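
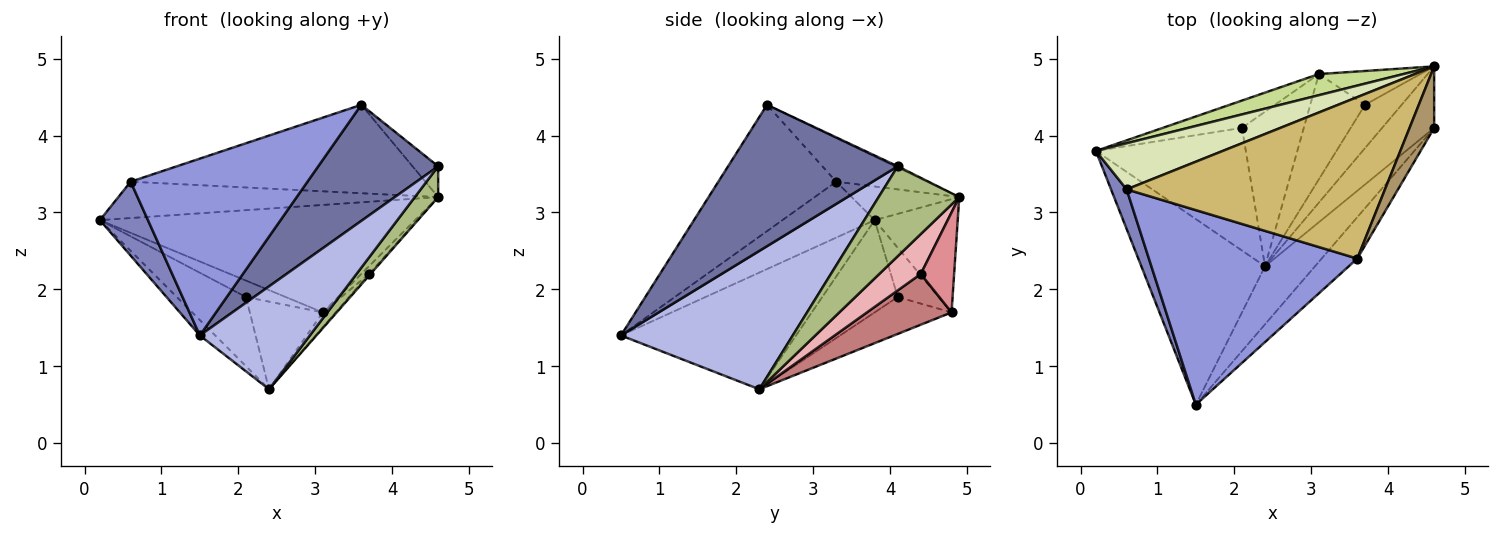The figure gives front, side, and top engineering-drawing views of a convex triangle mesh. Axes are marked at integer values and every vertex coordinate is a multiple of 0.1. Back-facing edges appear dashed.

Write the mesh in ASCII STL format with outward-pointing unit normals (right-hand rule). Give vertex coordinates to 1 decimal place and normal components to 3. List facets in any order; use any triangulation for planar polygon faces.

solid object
 facet normal 0.800 -0.565 -0.202
  outer loop
   vertex 3.6 2.4 4.4
   vertex 1.5 0.5 1.4
   vertex 4.6 4.1 3.6
  endloop
 endfacet
 facet normal -0.861 -0.448 0.240
  outer loop
   vertex 0.6 3.3 3.4
   vertex 0.2 3.8 2.9
   vertex 1.5 0.5 1.4
  endloop
 endfacet
 facet normal -0.409 -0.614 0.675
  outer loop
   vertex 0.6 3.3 3.4
   vertex 1.5 0.5 1.4
   vertex 3.6 2.4 4.4
  endloop
 endfacet
 facet normal 0.806 -0.516 -0.291
  outer loop
   vertex 2.4 2.3 0.7
   vertex 4.6 4.1 3.6
   vertex 1.5 0.5 1.4
  endloop
 endfacet
 facet normal -0.685 0.060 -0.726
  outer loop
   vertex 2.4 2.3 0.7
   vertex 1.5 0.5 1.4
   vertex 0.2 3.8 2.9
  endloop
 endfacet
 facet normal 0.839 -0.243 -0.486
  outer loop
   vertex 4.6 4.9 3.2
   vertex 4.6 4.1 3.6
   vertex 2.4 2.3 0.7
  endloop
 endfacet
 facet normal -0.250 0.950 0.187
  outer loop
   vertex 4.6 4.9 3.2
   vertex 3.1 4.8 1.7
   vertex 0.2 3.8 2.9
  endloop
 endfacet
 facet normal -0.204 0.606 0.769
  outer loop
   vertex 4.6 4.9 3.2
   vertex 0.2 3.8 2.9
   vertex 0.6 3.3 3.4
  endloop
 endfacet
 facet normal -0.045 0.447 0.894
  outer loop
   vertex 4.6 4.9 3.2
   vertex 3.6 2.4 4.4
   vertex 4.6 4.1 3.6
  endloop
 endfacet
 facet normal -0.147 0.475 0.868
  outer loop
   vertex 4.6 4.9 3.2
   vertex 0.6 3.3 3.4
   vertex 3.6 2.4 4.4
  endloop
 endfacet
 facet normal -0.470 0.455 -0.756
  outer loop
   vertex 2.1 4.1 1.9
   vertex 0.2 3.8 2.9
   vertex 3.1 4.8 1.7
  endloop
 endfacet
 facet normal -0.472 0.433 -0.768
  outer loop
   vertex 2.1 4.1 1.9
   vertex 2.4 2.3 0.7
   vertex 0.2 3.8 2.9
  endloop
 endfacet
 facet normal -0.461 0.438 -0.772
  outer loop
   vertex 2.1 4.1 1.9
   vertex 3.1 4.8 1.7
   vertex 2.4 2.3 0.7
  endloop
 endfacet
 facet normal 0.676 0.102 -0.730
  outer loop
   vertex 3.7 4.4 2.2
   vertex 2.4 2.3 0.7
   vertex 3.1 4.8 1.7
  endloop
 endfacet
 facet normal 0.693 0.160 -0.703
  outer loop
   vertex 3.7 4.4 2.2
   vertex 3.1 4.8 1.7
   vertex 4.6 4.9 3.2
  endloop
 endfacet
 facet normal 0.736 0.027 -0.676
  outer loop
   vertex 3.7 4.4 2.2
   vertex 4.6 4.9 3.2
   vertex 2.4 2.3 0.7
  endloop
 endfacet
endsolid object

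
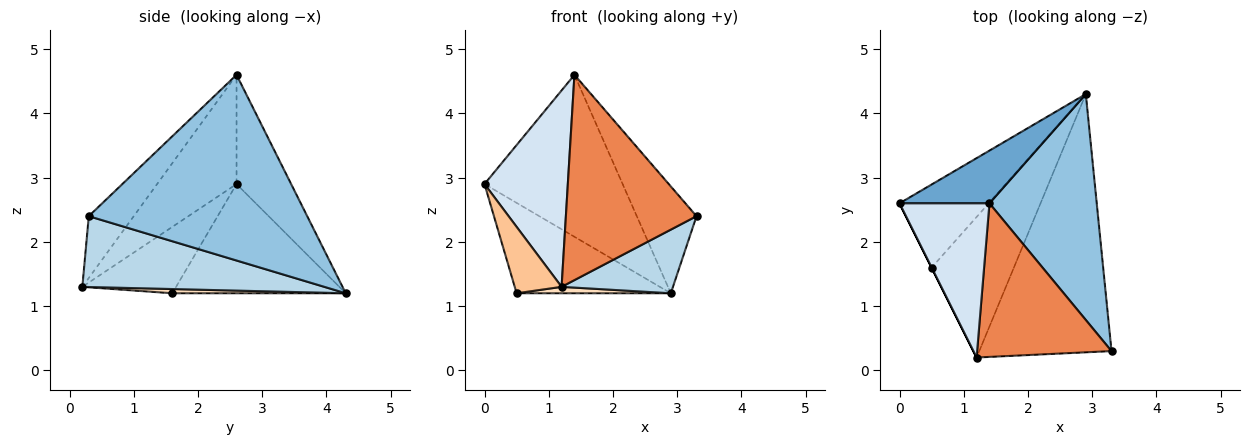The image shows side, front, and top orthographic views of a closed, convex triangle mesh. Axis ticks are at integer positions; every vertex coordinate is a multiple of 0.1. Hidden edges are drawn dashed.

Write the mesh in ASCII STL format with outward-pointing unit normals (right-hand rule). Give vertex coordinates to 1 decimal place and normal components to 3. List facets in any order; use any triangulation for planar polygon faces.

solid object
 facet normal -0.352 0.890 0.290
  outer loop
   vertex 1.4 2.6 4.6
   vertex 2.9 4.3 1.2
   vertex 0.0 2.6 2.9
  endloop
 endfacet
 facet normal 0.843 0.230 0.487
  outer loop
   vertex 1.4 2.6 4.6
   vertex 3.3 0.3 2.4
   vertex 2.9 4.3 1.2
  endloop
 endfacet
 facet normal 0.461 -0.212 -0.861
  outer loop
   vertex 1.2 0.2 1.3
   vertex 2.9 4.3 1.2
   vertex 3.3 0.3 2.4
  endloop
 endfacet
 facet normal -0.600 -0.629 0.494
  outer loop
   vertex 1.2 0.2 1.3
   vertex 1.4 2.6 4.6
   vertex 0.0 2.6 2.9
  endloop
 endfacet
 facet normal -0.266 -0.772 0.578
  outer loop
   vertex 1.2 0.2 1.3
   vertex 3.3 0.3 2.4
   vertex 1.4 2.6 4.6
  endloop
 endfacet
 facet normal -0.638 0.567 -0.521
  outer loop
   vertex 0.5 1.6 1.2
   vertex 0.0 2.6 2.9
   vertex 2.9 4.3 1.2
  endloop
 endfacet
 facet normal -0.894 -0.447 0.000
  outer loop
   vertex 0.5 1.6 1.2
   vertex 1.2 0.2 1.3
   vertex 0.0 2.6 2.9
  endloop
 endfacet
 facet normal 0.051 -0.046 -0.998
  outer loop
   vertex 0.5 1.6 1.2
   vertex 2.9 4.3 1.2
   vertex 1.2 0.2 1.3
  endloop
 endfacet
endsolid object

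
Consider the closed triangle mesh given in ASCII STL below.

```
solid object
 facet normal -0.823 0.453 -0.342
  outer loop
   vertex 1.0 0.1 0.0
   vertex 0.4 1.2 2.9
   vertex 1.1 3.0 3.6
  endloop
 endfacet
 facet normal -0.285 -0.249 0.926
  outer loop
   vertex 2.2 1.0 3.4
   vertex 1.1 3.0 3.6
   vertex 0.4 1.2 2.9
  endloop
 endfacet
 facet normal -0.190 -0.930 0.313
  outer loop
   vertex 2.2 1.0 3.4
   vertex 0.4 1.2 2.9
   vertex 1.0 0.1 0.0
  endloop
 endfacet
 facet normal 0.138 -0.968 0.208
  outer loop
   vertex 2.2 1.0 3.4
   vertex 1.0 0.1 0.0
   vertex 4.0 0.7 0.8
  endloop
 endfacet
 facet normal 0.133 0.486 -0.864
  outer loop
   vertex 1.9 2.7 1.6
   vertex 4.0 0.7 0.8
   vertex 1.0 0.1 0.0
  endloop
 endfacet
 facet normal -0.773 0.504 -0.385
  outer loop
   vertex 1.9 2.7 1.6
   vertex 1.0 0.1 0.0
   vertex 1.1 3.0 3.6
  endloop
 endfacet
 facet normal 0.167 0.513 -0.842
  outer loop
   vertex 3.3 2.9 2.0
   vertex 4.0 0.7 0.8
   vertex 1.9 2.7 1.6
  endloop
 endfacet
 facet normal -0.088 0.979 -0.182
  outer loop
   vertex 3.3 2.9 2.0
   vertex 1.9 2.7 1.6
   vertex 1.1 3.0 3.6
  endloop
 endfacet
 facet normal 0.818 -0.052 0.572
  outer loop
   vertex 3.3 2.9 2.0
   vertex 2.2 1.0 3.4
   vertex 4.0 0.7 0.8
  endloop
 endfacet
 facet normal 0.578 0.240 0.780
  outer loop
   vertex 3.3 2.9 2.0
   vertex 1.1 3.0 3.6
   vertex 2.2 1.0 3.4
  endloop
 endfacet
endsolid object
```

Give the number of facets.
10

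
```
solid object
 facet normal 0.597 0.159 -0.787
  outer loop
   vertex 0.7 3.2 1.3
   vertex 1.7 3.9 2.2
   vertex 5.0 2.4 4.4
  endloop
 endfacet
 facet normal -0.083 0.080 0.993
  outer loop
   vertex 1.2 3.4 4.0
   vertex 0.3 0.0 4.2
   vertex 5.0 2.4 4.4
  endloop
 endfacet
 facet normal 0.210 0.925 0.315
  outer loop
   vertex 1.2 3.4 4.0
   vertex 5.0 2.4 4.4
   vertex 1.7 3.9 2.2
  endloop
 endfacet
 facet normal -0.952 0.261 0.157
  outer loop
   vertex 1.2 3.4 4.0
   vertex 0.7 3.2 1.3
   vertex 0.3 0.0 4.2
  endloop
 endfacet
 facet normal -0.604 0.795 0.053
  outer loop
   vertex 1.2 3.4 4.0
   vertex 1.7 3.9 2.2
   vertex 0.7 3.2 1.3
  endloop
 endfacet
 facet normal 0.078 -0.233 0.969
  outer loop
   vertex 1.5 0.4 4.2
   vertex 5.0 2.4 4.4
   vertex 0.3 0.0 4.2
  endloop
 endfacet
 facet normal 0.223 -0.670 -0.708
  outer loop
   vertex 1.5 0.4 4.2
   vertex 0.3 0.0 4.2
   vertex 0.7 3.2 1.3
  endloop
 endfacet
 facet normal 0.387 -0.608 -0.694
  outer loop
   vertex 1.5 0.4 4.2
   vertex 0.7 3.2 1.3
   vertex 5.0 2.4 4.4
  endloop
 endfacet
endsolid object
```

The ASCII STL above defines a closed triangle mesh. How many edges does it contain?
12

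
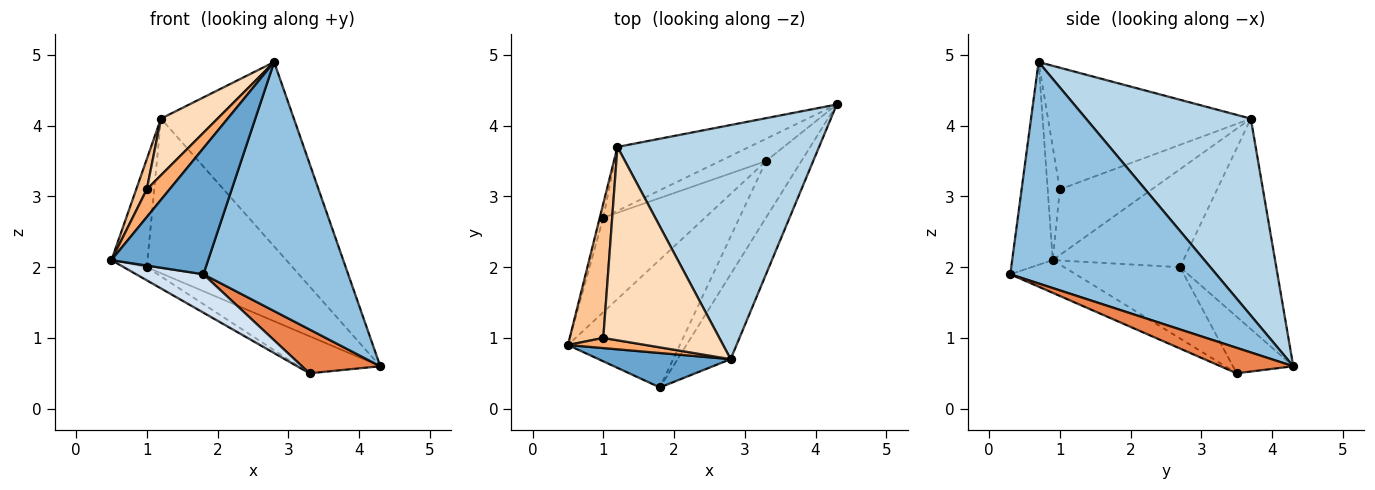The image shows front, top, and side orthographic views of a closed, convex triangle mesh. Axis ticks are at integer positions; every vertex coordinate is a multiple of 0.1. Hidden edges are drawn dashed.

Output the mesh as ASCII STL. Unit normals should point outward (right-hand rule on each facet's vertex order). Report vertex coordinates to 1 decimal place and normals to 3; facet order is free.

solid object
 facet normal -0.375 -0.894 0.244
  outer loop
   vertex 1.8 0.3 1.9
   vertex 2.8 0.7 4.9
   vertex 0.5 0.9 2.1
  endloop
 endfacet
 facet normal 0.803 -0.564 -0.192
  outer loop
   vertex 1.8 0.3 1.9
   vertex 4.3 4.3 0.6
   vertex 2.8 0.7 4.9
  endloop
 endfacet
 facet normal 0.609 0.491 0.623
  outer loop
   vertex 1.2 3.7 4.1
   vertex 2.8 0.7 4.9
   vertex 4.3 4.3 0.6
  endloop
 endfacet
 facet normal -0.270 -0.277 -0.922
  outer loop
   vertex 3.3 3.5 0.5
   vertex 1.8 0.3 1.9
   vertex 0.5 0.9 2.1
  endloop
 endfacet
 facet normal 0.495 -0.532 -0.687
  outer loop
   vertex 3.3 3.5 0.5
   vertex 4.3 4.3 0.6
   vertex 1.8 0.3 1.9
  endloop
 endfacet
 facet normal -0.448 -0.840 0.308
  outer loop
   vertex 1.0 1.0 3.1
   vertex 0.5 0.9 2.1
   vertex 2.8 0.7 4.9
  endloop
 endfacet
 facet normal -0.886 -0.102 0.453
  outer loop
   vertex 1.0 1.0 3.1
   vertex 1.2 3.7 4.1
   vertex 0.5 0.9 2.1
  endloop
 endfacet
 facet normal -0.709 -0.198 0.676
  outer loop
   vertex 1.0 1.0 3.1
   vertex 2.8 0.7 4.9
   vertex 1.2 3.7 4.1
  endloop
 endfacet
 facet normal -0.521 0.789 -0.326
  outer loop
   vertex 1.0 2.7 2.0
   vertex 1.2 3.7 4.1
   vertex 4.3 4.3 0.6
  endloop
 endfacet
 facet normal -0.536 0.724 -0.435
  outer loop
   vertex 1.0 2.7 2.0
   vertex 4.3 4.3 0.6
   vertex 3.3 3.5 0.5
  endloop
 endfacet
 facet normal -0.963 0.266 -0.035
  outer loop
   vertex 1.0 2.7 2.0
   vertex 0.5 0.9 2.1
   vertex 1.2 3.7 4.1
  endloop
 endfacet
 facet normal -0.570 0.113 -0.814
  outer loop
   vertex 1.0 2.7 2.0
   vertex 3.3 3.5 0.5
   vertex 0.5 0.9 2.1
  endloop
 endfacet
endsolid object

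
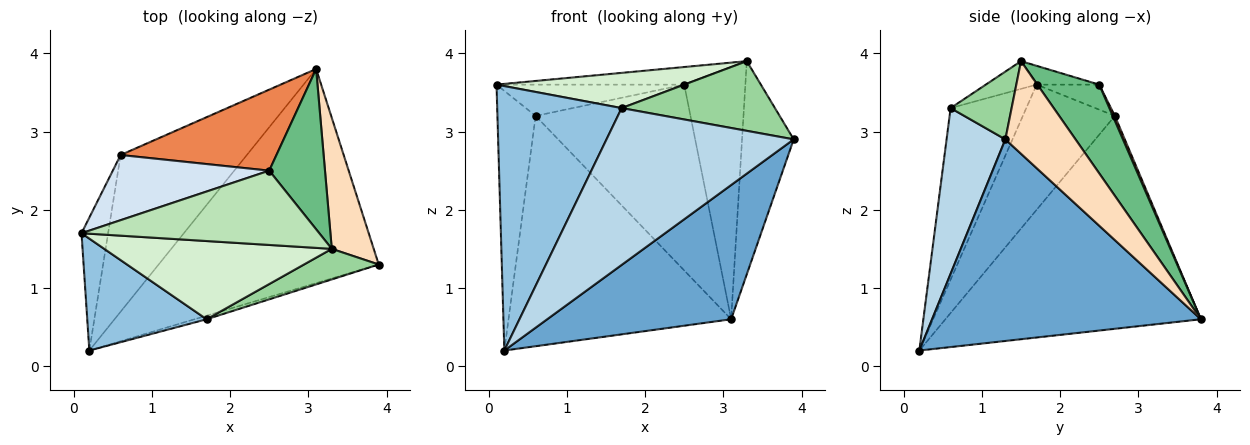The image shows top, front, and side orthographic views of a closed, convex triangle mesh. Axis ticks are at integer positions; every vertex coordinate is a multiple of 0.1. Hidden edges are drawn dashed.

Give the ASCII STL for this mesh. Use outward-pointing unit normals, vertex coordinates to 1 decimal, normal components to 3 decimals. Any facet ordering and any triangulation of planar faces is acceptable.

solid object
 facet normal 0.613 -0.420 -0.669
  outer loop
   vertex 0.2 0.2 0.2
   vertex 3.1 3.8 0.6
   vertex 3.9 1.3 2.9
  endloop
 endfacet
 facet normal -0.489 -0.803 0.340
  outer loop
   vertex 1.7 0.6 3.3
   vertex 0.1 1.7 3.6
   vertex 0.2 0.2 0.2
  endloop
 endfacet
 facet normal 0.300 -0.954 -0.022
  outer loop
   vertex 1.7 0.6 3.3
   vertex 0.2 0.2 0.2
   vertex 3.9 1.3 2.9
  endloop
 endfacet
 facet normal -0.143 0.428 0.892
  outer loop
   vertex 0.6 2.7 3.2
   vertex 0.1 1.7 3.6
   vertex 2.5 2.5 3.6
  endloop
 endfacet
 facet normal 0.012 0.917 0.400
  outer loop
   vertex 0.6 2.7 3.2
   vertex 2.5 2.5 3.6
   vertex 3.1 3.8 0.6
  endloop
 endfacet
 facet normal -0.906 0.376 -0.193
  outer loop
   vertex 0.6 2.7 3.2
   vertex 0.2 0.2 0.2
   vertex 0.1 1.7 3.6
  endloop
 endfacet
 facet normal -0.688 0.600 -0.408
  outer loop
   vertex 0.6 2.7 3.2
   vertex 3.1 3.8 0.6
   vertex 0.2 0.2 0.2
  endloop
 endfacet
 facet normal 0.757 0.557 0.342
  outer loop
   vertex 3.3 1.5 3.9
   vertex 3.9 1.3 2.9
   vertex 3.1 3.8 0.6
  endloop
 endfacet
 facet normal 0.649 0.642 0.408
  outer loop
   vertex 3.3 1.5 3.9
   vertex 3.1 3.8 0.6
   vertex 2.5 2.5 3.6
  endloop
 endfacet
 facet normal 0.342 -0.860 0.378
  outer loop
   vertex 3.3 1.5 3.9
   vertex 1.7 0.6 3.3
   vertex 3.9 1.3 2.9
  endloop
 endfacet
 facet normal -0.077 0.230 0.970
  outer loop
   vertex 3.3 1.5 3.9
   vertex 2.5 2.5 3.6
   vertex 0.1 1.7 3.6
  endloop
 endfacet
 facet normal -0.110 -0.408 0.906
  outer loop
   vertex 3.3 1.5 3.9
   vertex 0.1 1.7 3.6
   vertex 1.7 0.6 3.3
  endloop
 endfacet
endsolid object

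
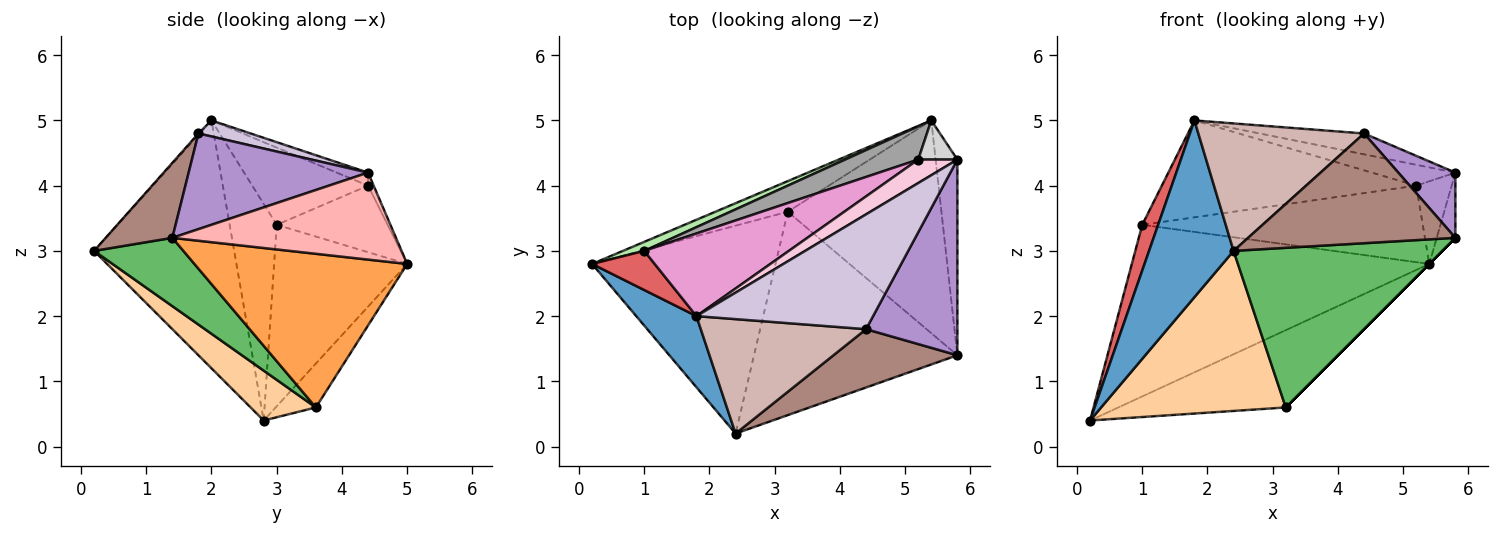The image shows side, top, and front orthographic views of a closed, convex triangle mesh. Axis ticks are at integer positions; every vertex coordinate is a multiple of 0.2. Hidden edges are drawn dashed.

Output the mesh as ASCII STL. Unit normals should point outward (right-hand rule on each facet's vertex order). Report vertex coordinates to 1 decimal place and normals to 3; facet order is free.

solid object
 facet normal -0.838 -0.506 0.204
  outer loop
   vertex 2.4 0.2 3.0
   vertex 1.8 2.0 5.0
   vertex 0.2 2.8 0.4
  endloop
 endfacet
 facet normal -0.218 0.907 -0.359
  outer loop
   vertex 3.2 3.6 0.6
   vertex 0.2 2.8 0.4
   vertex 5.4 5.0 2.8
  endloop
 endfacet
 facet normal 0.707 0.000 -0.707
  outer loop
   vertex 3.2 3.6 0.6
   vertex 5.4 5.0 2.8
   vertex 5.8 1.4 3.2
  endloop
 endfacet
 facet normal 0.211 -0.596 -0.775
  outer loop
   vertex 3.2 3.6 0.6
   vertex 2.4 0.2 3.0
   vertex 0.2 2.8 0.4
  endloop
 endfacet
 facet normal 0.255 -0.597 -0.761
  outer loop
   vertex 3.2 3.6 0.6
   vertex 5.8 1.4 3.2
   vertex 2.4 0.2 3.0
  endloop
 endfacet
 facet normal -0.408 0.912 0.048
  outer loop
   vertex 1.0 3.0 3.4
   vertex 5.4 5.0 2.8
   vertex 0.2 2.8 0.4
  endloop
 endfacet
 facet normal -0.914 -0.308 0.264
  outer loop
   vertex 1.0 3.0 3.4
   vertex 0.2 2.8 0.4
   vertex 1.8 2.0 5.0
  endloop
 endfacet
 facet normal 0.967 0.081 -0.242
  outer loop
   vertex 5.8 4.4 4.2
   vertex 5.8 1.4 3.2
   vertex 5.4 5.0 2.8
  endloop
 endfacet
 facet normal 0.705 -0.224 0.673
  outer loop
   vertex 4.4 1.8 4.8
   vertex 5.8 1.4 3.2
   vertex 5.8 4.4 4.2
  endloop
 endfacet
 facet normal 0.089 0.178 0.980
  outer loop
   vertex 4.4 1.8 4.8
   vertex 5.8 4.4 4.2
   vertex 1.8 2.0 5.0
  endloop
 endfacet
 facet normal 0.273 -0.849 0.451
  outer loop
   vertex 4.4 1.8 4.8
   vertex 2.4 0.2 3.0
   vertex 5.8 1.4 3.2
  endloop
 endfacet
 facet normal -0.006 -0.744 0.668
  outer loop
   vertex 4.4 1.8 4.8
   vertex 1.8 2.0 5.0
   vertex 2.4 0.2 3.0
  endloop
 endfacet
 facet normal -0.327 0.719 0.613
  outer loop
   vertex 5.2 4.4 4.0
   vertex 1.0 3.0 3.4
   vertex 1.8 2.0 5.0
  endloop
 endfacet
 facet normal -0.242 0.645 0.725
  outer loop
   vertex 5.2 4.4 4.0
   vertex 1.8 2.0 5.0
   vertex 5.8 4.4 4.2
  endloop
 endfacet
 facet normal -0.341 0.862 0.374
  outer loop
   vertex 5.2 4.4 4.0
   vertex 5.4 5.0 2.8
   vertex 1.0 3.0 3.4
  endloop
 endfacet
 facet normal -0.141 0.895 0.424
  outer loop
   vertex 5.2 4.4 4.0
   vertex 5.8 4.4 4.2
   vertex 5.4 5.0 2.8
  endloop
 endfacet
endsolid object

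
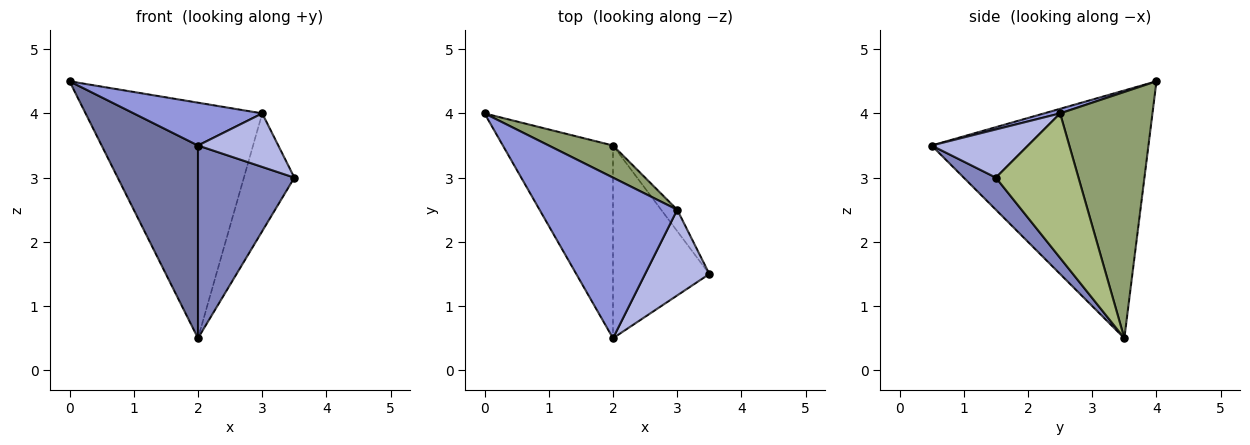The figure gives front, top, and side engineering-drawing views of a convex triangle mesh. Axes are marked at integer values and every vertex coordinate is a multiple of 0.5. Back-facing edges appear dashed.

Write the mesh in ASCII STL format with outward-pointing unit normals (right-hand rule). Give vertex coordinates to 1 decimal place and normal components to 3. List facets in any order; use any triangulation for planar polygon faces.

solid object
 facet normal -0.847 -0.376 -0.376
  outer loop
   vertex 2.0 3.5 0.5
   vertex 2.0 0.5 3.5
   vertex 0.0 4.0 4.5
  endloop
 endfacet
 facet normal 0.229 -0.688 -0.688
  outer loop
   vertex 2.0 3.5 0.5
   vertex 3.5 1.5 3.0
   vertex 2.0 0.5 3.5
  endloop
 endfacet
 facet normal 0.032 -0.258 0.966
  outer loop
   vertex 3.0 2.5 4.0
   vertex 0.0 4.0 4.5
   vertex 2.0 0.5 3.5
  endloop
 endfacet
 facet normal 0.537 -0.447 0.716
  outer loop
   vertex 3.0 2.5 4.0
   vertex 2.0 0.5 3.5
   vertex 3.5 1.5 3.0
  endloop
 endfacet
 facet normal 0.460 0.880 0.120
  outer loop
   vertex 3.0 2.5 4.0
   vertex 2.0 3.5 0.5
   vertex 0.0 4.0 4.5
  endloop
 endfacet
 facet normal 0.849 0.519 -0.094
  outer loop
   vertex 3.0 2.5 4.0
   vertex 3.5 1.5 3.0
   vertex 2.0 3.5 0.5
  endloop
 endfacet
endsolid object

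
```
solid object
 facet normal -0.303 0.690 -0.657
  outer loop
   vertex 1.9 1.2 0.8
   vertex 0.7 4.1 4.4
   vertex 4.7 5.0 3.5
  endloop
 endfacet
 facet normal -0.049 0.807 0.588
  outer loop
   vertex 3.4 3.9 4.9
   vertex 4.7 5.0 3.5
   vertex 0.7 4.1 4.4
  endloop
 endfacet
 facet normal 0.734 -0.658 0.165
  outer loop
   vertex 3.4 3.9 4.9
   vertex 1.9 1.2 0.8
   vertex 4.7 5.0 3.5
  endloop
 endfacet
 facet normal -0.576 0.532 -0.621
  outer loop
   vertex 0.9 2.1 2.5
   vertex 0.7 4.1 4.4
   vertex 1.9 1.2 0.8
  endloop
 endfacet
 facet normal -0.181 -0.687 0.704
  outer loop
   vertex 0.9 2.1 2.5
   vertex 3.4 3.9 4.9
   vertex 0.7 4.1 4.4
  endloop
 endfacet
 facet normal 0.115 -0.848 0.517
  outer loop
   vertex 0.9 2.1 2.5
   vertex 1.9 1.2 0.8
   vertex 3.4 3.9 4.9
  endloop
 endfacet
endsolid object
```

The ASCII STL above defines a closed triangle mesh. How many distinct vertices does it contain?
5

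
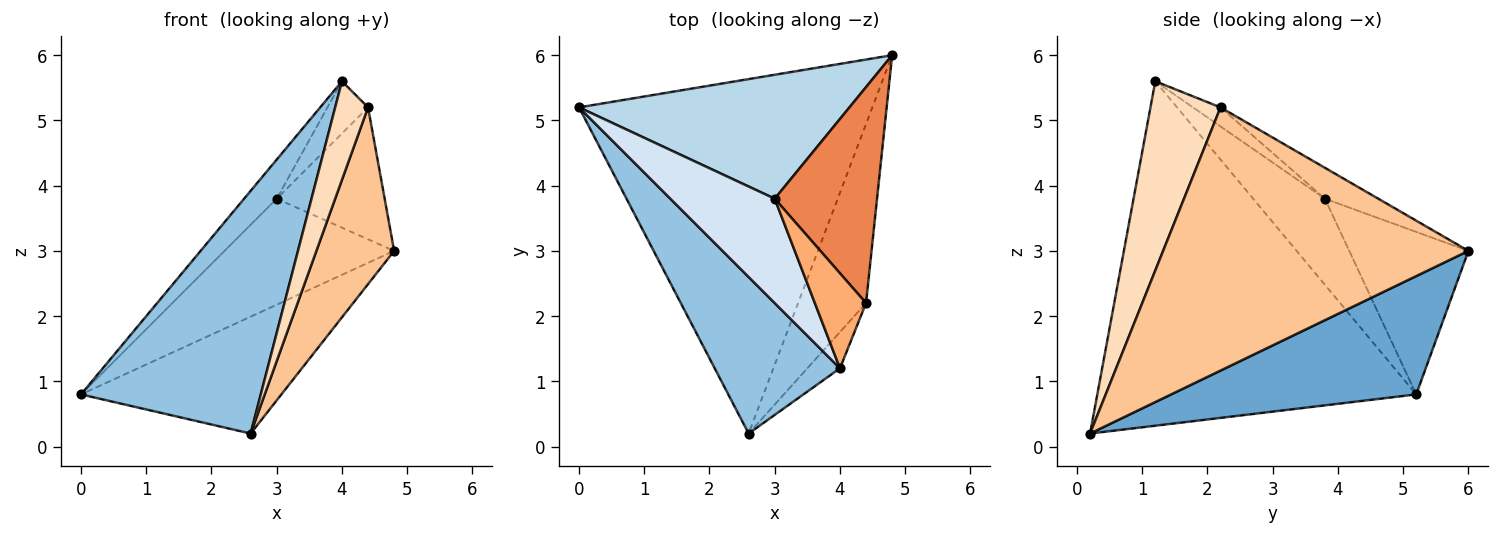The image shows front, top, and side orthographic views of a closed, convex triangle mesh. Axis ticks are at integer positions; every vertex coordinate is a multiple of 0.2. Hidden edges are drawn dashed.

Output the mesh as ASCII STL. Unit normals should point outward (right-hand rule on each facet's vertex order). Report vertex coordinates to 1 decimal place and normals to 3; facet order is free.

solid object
 facet normal 0.358 0.292 -0.887
  outer loop
   vertex 2.6 0.2 0.2
   vertex 0.0 5.2 0.8
   vertex 4.8 6.0 3.0
  endloop
 endfacet
 facet normal -0.830 -0.468 0.302
  outer loop
   vertex 4.0 1.2 5.6
   vertex 0.0 5.2 0.8
   vertex 2.6 0.2 0.2
  endloop
 endfacet
 facet normal -0.415 0.591 0.691
  outer loop
   vertex 3.0 3.8 3.8
   vertex 4.8 6.0 3.0
   vertex 0.0 5.2 0.8
  endloop
 endfacet
 facet normal -0.611 0.278 0.741
  outer loop
   vertex 3.0 3.8 3.8
   vertex 0.0 5.2 0.8
   vertex 4.0 1.2 5.6
  endloop
 endfacet
 facet normal -0.250 0.505 0.826
  outer loop
   vertex 4.4 2.2 5.2
   vertex 4.8 6.0 3.0
   vertex 3.0 3.8 3.8
  endloop
 endfacet
 facet normal -0.310 0.457 0.833
  outer loop
   vertex 4.4 2.2 5.2
   vertex 3.0 3.8 3.8
   vertex 4.0 1.2 5.6
  endloop
 endfacet
 facet normal 0.940 -0.239 -0.243
  outer loop
   vertex 4.4 2.2 5.2
   vertex 2.6 0.2 0.2
   vertex 4.8 6.0 3.0
  endloop
 endfacet
 facet normal 0.895 -0.420 -0.154
  outer loop
   vertex 4.4 2.2 5.2
   vertex 4.0 1.2 5.6
   vertex 2.6 0.2 0.2
  endloop
 endfacet
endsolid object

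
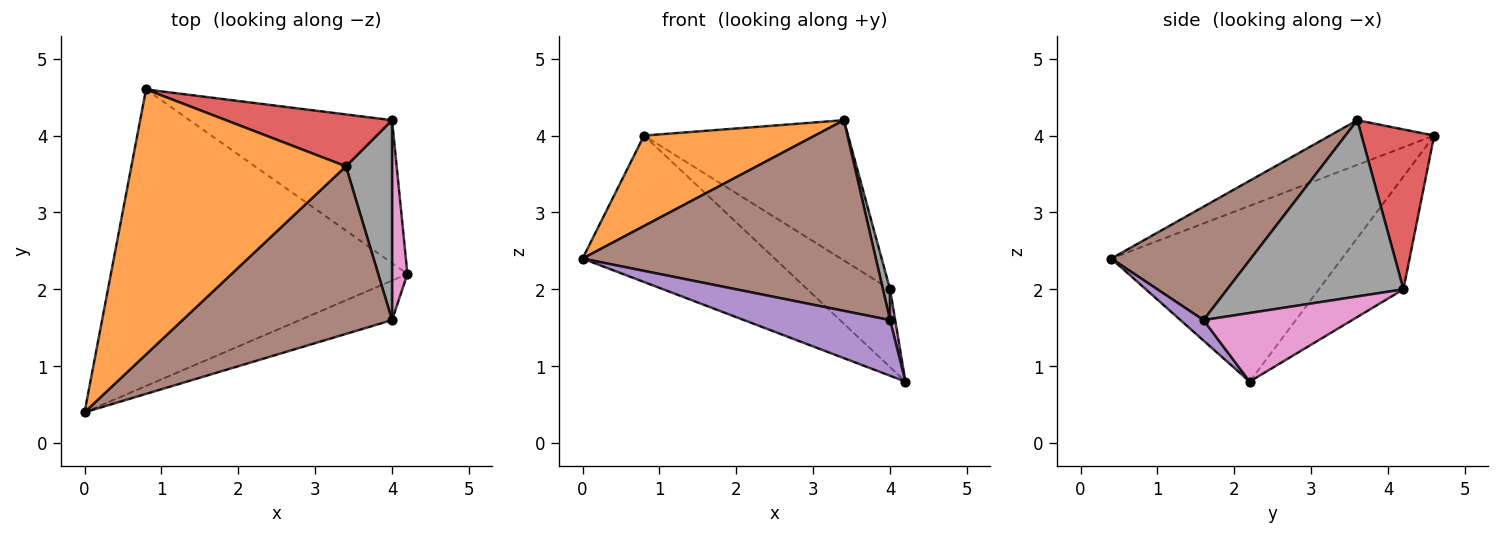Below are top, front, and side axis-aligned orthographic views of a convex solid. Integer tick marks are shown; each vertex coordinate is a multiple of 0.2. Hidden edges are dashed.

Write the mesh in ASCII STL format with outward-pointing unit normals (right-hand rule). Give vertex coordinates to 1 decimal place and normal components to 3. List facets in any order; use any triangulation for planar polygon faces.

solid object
 facet normal -0.469 0.391 -0.792
  outer loop
   vertex 0.8 4.6 4.0
   vertex 4.2 2.2 0.8
   vertex 0.0 0.4 2.4
  endloop
 endfacet
 facet normal -0.193 -0.317 0.929
  outer loop
   vertex 3.4 3.6 4.2
   vertex 0.8 4.6 4.0
   vertex 0.0 0.4 2.4
  endloop
 endfacet
 facet normal -0.439 0.429 -0.789
  outer loop
   vertex 4.0 4.2 2.0
   vertex 4.2 2.2 0.8
   vertex 0.8 4.6 4.0
  endloop
 endfacet
 facet normal 0.317 0.890 0.329
  outer loop
   vertex 4.0 4.2 2.0
   vertex 0.8 4.6 4.0
   vertex 3.4 3.6 4.2
  endloop
 endfacet
 facet normal 0.128 -0.809 -0.574
  outer loop
   vertex 4.0 1.6 1.6
   vertex 0.0 0.4 2.4
   vertex 4.2 2.2 0.8
  endloop
 endfacet
 facet normal 0.337 -0.707 0.622
  outer loop
   vertex 4.0 1.6 1.6
   vertex 3.4 3.6 4.2
   vertex 0.0 0.4 2.4
  endloop
 endfacet
 facet normal 0.975 -0.034 0.219
  outer loop
   vertex 4.0 1.6 1.6
   vertex 4.2 2.2 0.8
   vertex 4.0 4.2 2.0
  endloop
 endfacet
 facet normal 0.967 -0.039 0.253
  outer loop
   vertex 4.0 1.6 1.6
   vertex 4.0 4.2 2.0
   vertex 3.4 3.6 4.2
  endloop
 endfacet
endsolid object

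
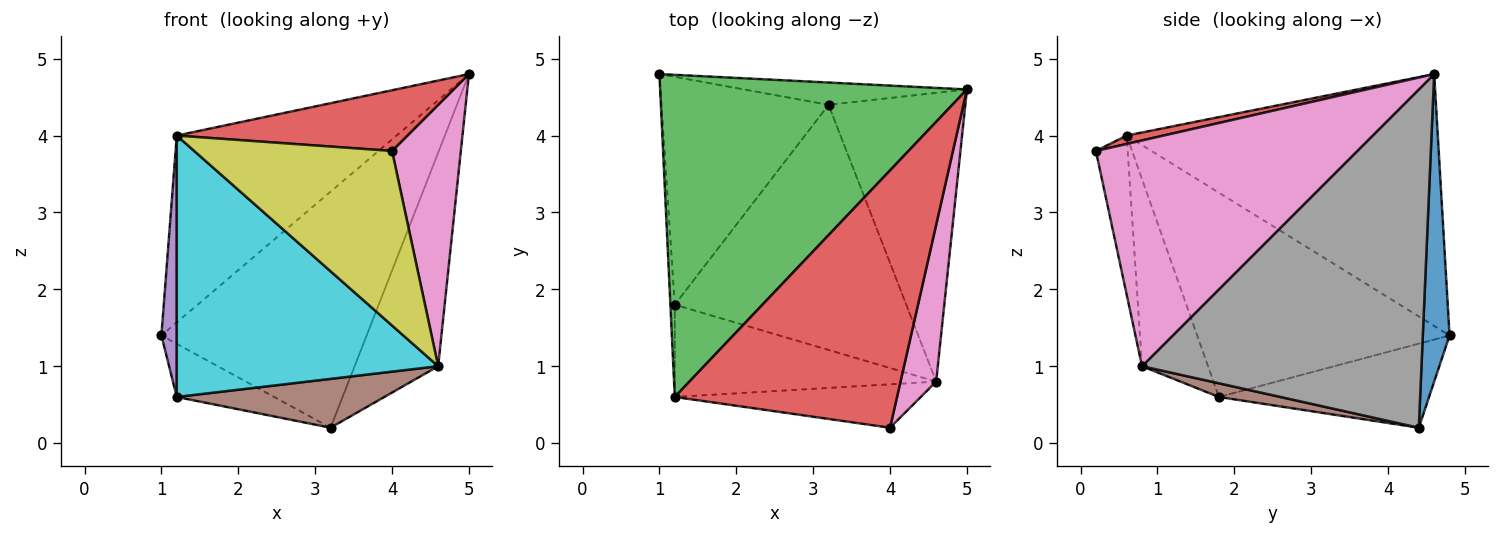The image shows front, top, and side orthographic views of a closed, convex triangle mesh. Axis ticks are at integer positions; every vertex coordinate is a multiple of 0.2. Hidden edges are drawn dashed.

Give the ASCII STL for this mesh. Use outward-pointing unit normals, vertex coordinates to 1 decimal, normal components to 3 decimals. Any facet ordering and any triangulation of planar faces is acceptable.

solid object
 facet normal 0.129 0.987 -0.093
  outer loop
   vertex 3.2 4.4 0.2
   vertex 1.0 4.8 1.4
   vertex 5.0 4.6 4.8
  endloop
 endfacet
 facet normal -0.440 0.204 -0.875
  outer loop
   vertex 1.2 1.8 0.6
   vertex 1.0 4.8 1.4
   vertex 3.2 4.4 0.2
  endloop
 endfacet
 facet normal -0.579 0.409 0.705
  outer loop
   vertex 1.2 0.6 4.0
   vertex 5.0 4.6 4.8
   vertex 1.0 4.8 1.4
  endloop
 endfacet
 facet normal 0.037 -0.229 0.973
  outer loop
   vertex 1.2 0.6 4.0
   vertex 4.0 0.2 3.8
   vertex 5.0 4.6 4.8
  endloop
 endfacet
 facet normal -0.998 -0.061 -0.021
  outer loop
   vertex 1.2 0.6 4.0
   vertex 1.0 4.8 1.4
   vertex 1.2 1.8 0.6
  endloop
 endfacet
 facet normal 0.058 -0.195 -0.979
  outer loop
   vertex 4.6 0.8 1.0
   vertex 1.2 1.8 0.6
   vertex 3.2 4.4 0.2
  endloop
 endfacet
 facet normal 0.956 -0.252 0.151
  outer loop
   vertex 4.6 0.8 1.0
   vertex 5.0 4.6 4.8
   vertex 4.0 0.2 3.8
  endloop
 endfacet
 facet normal 0.893 0.267 -0.361
  outer loop
   vertex 4.6 0.8 1.0
   vertex 3.2 4.4 0.2
   vertex 5.0 4.6 4.8
  endloop
 endfacet
 facet normal -0.154 -0.959 -0.238
  outer loop
   vertex 4.6 0.8 1.0
   vertex 4.0 0.2 3.8
   vertex 1.2 0.6 4.0
  endloop
 endfacet
 facet normal -0.232 -0.917 -0.324
  outer loop
   vertex 4.6 0.8 1.0
   vertex 1.2 0.6 4.0
   vertex 1.2 1.8 0.6
  endloop
 endfacet
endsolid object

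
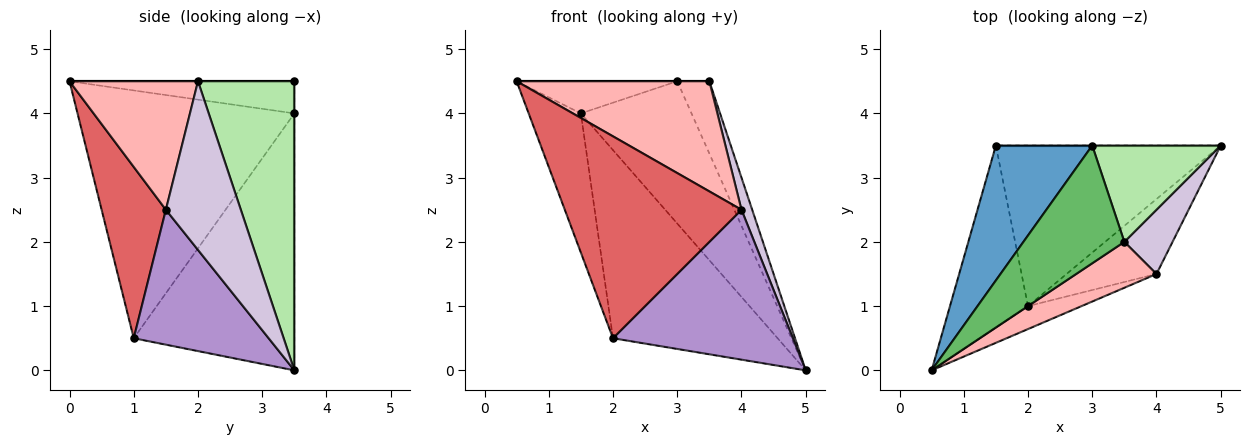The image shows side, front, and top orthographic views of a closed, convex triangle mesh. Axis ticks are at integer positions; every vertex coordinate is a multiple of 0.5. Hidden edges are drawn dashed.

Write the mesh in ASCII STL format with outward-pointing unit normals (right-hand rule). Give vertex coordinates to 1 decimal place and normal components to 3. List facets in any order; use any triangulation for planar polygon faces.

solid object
 facet normal -0.308 0.220 0.925
  outer loop
   vertex 3.0 3.5 4.5
   vertex 1.5 3.5 4.0
   vertex 0.5 0.0 4.5
  endloop
 endfacet
 facet normal 0.000 1.000 0.000
  outer loop
   vertex 3.0 3.5 4.5
   vertex 5.0 3.5 0.0
   vertex 1.5 3.5 4.0
  endloop
 endfacet
 facet normal -0.930 0.224 -0.293
  outer loop
   vertex 2.0 1.0 0.5
   vertex 0.5 0.0 4.5
   vertex 1.5 3.5 4.0
  endloop
 endfacet
 facet normal -0.596 0.611 -0.521
  outer loop
   vertex 2.0 1.0 0.5
   vertex 1.5 3.5 4.0
   vertex 5.0 3.5 0.0
  endloop
 endfacet
 facet normal 0.000 0.000 1.000
  outer loop
   vertex 3.5 2.0 4.5
   vertex 3.0 3.5 4.5
   vertex 0.5 0.0 4.5
  endloop
 endfacet
 facet normal 0.874 0.291 0.389
  outer loop
   vertex 3.5 2.0 4.5
   vertex 5.0 3.5 0.0
   vertex 3.0 3.5 4.5
  endloop
 endfacet
 facet normal 0.340 -0.934 -0.106
  outer loop
   vertex 4.0 1.5 2.5
   vertex 0.5 0.0 4.5
   vertex 2.0 1.0 0.5
  endloop
 endfacet
 facet normal 0.524 -0.786 0.328
  outer loop
   vertex 4.0 1.5 2.5
   vertex 3.5 2.0 4.5
   vertex 0.5 0.0 4.5
  endloop
 endfacet
 facet normal 0.557 -0.743 -0.371
  outer loop
   vertex 4.0 1.5 2.5
   vertex 2.0 1.0 0.5
   vertex 5.0 3.5 0.0
  endloop
 endfacet
 facet normal 0.953 -0.136 0.272
  outer loop
   vertex 4.0 1.5 2.5
   vertex 5.0 3.5 0.0
   vertex 3.5 2.0 4.5
  endloop
 endfacet
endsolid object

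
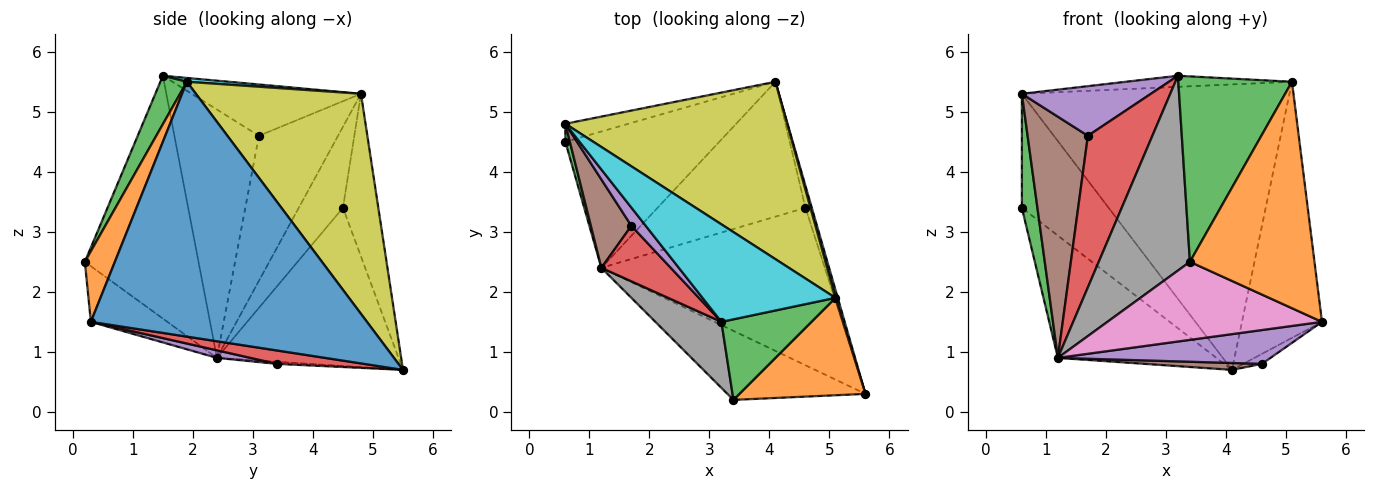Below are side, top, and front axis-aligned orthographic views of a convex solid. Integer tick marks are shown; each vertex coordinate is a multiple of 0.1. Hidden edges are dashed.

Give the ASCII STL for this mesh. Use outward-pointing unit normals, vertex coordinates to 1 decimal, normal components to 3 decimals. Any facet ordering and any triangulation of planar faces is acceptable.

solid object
 facet normal -0.608 0.530 -0.591
  outer loop
   vertex 1.2 2.4 0.9
   vertex 0.6 4.5 3.4
   vertex 4.1 5.5 0.7
  endloop
 endfacet
 facet normal -0.373 0.916 -0.145
  outer loop
   vertex 0.6 4.8 5.3
   vertex 4.1 5.5 0.7
   vertex 0.6 4.5 3.4
  endloop
 endfacet
 facet normal -0.942 -0.331 0.052
  outer loop
   vertex 0.6 4.8 5.3
   vertex 0.6 4.5 3.4
   vertex 1.2 2.4 0.9
  endloop
 endfacet
 facet normal 0.887 0.191 -0.421
  outer loop
   vertex 4.6 3.4 0.8
   vertex 4.1 5.5 0.7
   vertex 5.6 0.3 1.5
  endloop
 endfacet
 facet normal 0.033 -0.210 -0.977
  outer loop
   vertex 4.6 3.4 0.8
   vertex 5.6 0.3 1.5
   vertex 1.2 2.4 0.9
  endloop
 endfacet
 facet normal -0.014 -0.051 -0.999
  outer loop
   vertex 4.6 3.4 0.8
   vertex 1.2 2.4 0.9
   vertex 4.1 5.5 0.7
  endloop
 endfacet
 facet normal -0.258 -0.724 -0.640
  outer loop
   vertex 3.4 0.2 2.5
   vertex 1.2 2.4 0.9
   vertex 5.6 0.3 1.5
  endloop
 endfacet
 facet normal -0.763 -0.612 0.207
  outer loop
   vertex 3.4 0.2 2.5
   vertex 3.2 1.5 5.6
   vertex 1.2 2.4 0.9
  endloop
 endfacet
 facet normal 0.464 0.752 0.468
  outer loop
   vertex 5.1 1.9 5.5
   vertex 4.1 5.5 0.7
   vertex 0.6 4.8 5.3
  endloop
 endfacet
 facet normal 0.029 0.113 0.993
  outer loop
   vertex 5.1 1.9 5.5
   vertex 0.6 4.8 5.3
   vertex 3.2 1.5 5.6
  endloop
 endfacet
 facet normal 0.960 0.278 0.009
  outer loop
   vertex 5.1 1.9 5.5
   vertex 5.6 0.3 1.5
   vertex 4.1 5.5 0.7
  endloop
 endfacet
 facet normal 0.216 -0.897 0.386
  outer loop
   vertex 5.1 1.9 5.5
   vertex 3.4 0.2 2.5
   vertex 5.6 0.3 1.5
  endloop
 endfacet
 facet normal 0.209 -0.897 0.390
  outer loop
   vertex 5.1 1.9 5.5
   vertex 3.2 1.5 5.6
   vertex 3.4 0.2 2.5
  endloop
 endfacet
 facet normal -0.776 -0.592 0.217
  outer loop
   vertex 1.7 3.1 4.6
   vertex 1.2 2.4 0.9
   vertex 3.2 1.5 5.6
  endloop
 endfacet
 facet normal -0.776 -0.592 0.217
  outer loop
   vertex 1.7 3.1 4.6
   vertex 3.2 1.5 5.6
   vertex 0.6 4.8 5.3
  endloop
 endfacet
 facet normal -0.776 -0.592 0.217
  outer loop
   vertex 1.7 3.1 4.6
   vertex 0.6 4.8 5.3
   vertex 1.2 2.4 0.9
  endloop
 endfacet
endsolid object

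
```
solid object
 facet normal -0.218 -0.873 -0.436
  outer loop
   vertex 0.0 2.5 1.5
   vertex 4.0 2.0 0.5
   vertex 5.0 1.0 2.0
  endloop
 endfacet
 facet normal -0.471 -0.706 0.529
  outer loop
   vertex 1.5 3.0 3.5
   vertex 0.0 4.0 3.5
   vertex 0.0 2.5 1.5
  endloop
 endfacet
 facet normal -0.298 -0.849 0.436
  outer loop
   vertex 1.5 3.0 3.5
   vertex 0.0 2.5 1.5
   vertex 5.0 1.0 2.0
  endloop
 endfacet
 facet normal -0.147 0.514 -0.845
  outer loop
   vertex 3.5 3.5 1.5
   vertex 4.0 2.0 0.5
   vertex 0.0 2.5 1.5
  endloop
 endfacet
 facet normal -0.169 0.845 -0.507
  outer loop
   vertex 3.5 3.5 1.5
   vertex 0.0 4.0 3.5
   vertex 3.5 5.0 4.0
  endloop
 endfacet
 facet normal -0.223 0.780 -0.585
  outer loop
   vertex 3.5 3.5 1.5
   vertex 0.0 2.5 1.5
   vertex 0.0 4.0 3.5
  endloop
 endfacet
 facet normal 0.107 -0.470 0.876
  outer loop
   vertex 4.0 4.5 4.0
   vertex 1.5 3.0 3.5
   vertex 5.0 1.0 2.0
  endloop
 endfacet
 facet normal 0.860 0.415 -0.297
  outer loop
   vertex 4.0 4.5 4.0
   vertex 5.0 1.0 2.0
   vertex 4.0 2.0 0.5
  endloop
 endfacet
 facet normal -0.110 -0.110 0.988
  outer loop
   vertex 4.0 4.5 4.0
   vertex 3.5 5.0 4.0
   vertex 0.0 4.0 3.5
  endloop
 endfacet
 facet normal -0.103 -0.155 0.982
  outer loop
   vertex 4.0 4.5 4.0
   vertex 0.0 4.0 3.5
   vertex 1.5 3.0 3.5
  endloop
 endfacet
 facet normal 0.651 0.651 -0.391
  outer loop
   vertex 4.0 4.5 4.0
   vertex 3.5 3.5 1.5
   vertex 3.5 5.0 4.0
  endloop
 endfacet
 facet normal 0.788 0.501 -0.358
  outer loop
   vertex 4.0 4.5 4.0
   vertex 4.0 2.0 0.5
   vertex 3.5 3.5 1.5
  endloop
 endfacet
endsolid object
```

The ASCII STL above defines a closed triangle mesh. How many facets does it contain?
12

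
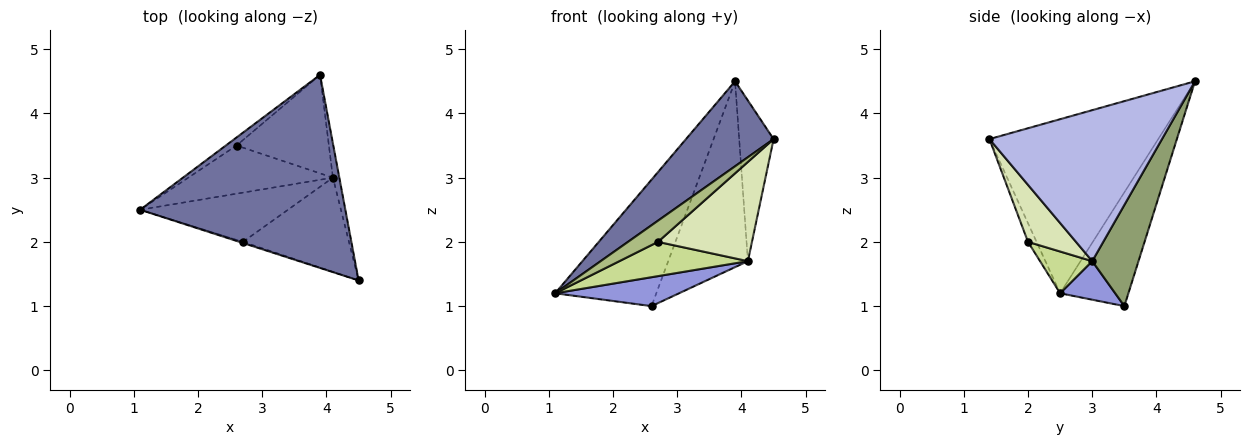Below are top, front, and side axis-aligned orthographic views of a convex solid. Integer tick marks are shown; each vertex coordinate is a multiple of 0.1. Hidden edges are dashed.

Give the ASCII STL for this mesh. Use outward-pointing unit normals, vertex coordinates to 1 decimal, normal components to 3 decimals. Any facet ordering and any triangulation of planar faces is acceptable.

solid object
 facet normal -0.613 -0.318 0.723
  outer loop
   vertex 3.9 4.6 4.5
   vertex 1.1 2.5 1.2
   vertex 4.5 1.4 3.6
  endloop
 endfacet
 facet normal -0.559 0.828 -0.053
  outer loop
   vertex 2.6 3.5 1.0
   vertex 1.1 2.5 1.2
   vertex 3.9 4.6 4.5
  endloop
 endfacet
 facet normal 0.223 -0.502 -0.836
  outer loop
   vertex 4.1 3.0 1.7
   vertex 1.1 2.5 1.2
   vertex 2.6 3.5 1.0
  endloop
 endfacet
 facet normal 0.980 0.195 -0.042
  outer loop
   vertex 4.1 3.0 1.7
   vertex 3.9 4.6 4.5
   vertex 4.5 1.4 3.6
  endloop
 endfacet
 facet normal 0.456 0.786 -0.417
  outer loop
   vertex 4.1 3.0 1.7
   vertex 2.6 3.5 1.0
   vertex 3.9 4.6 4.5
  endloop
 endfacet
 facet normal -0.274 -0.960 -0.051
  outer loop
   vertex 2.7 2.0 2.0
   vertex 4.5 1.4 3.6
   vertex 1.1 2.5 1.2
  endloop
 endfacet
 facet normal 0.226 -0.556 -0.800
  outer loop
   vertex 2.7 2.0 2.0
   vertex 1.1 2.5 1.2
   vertex 4.1 3.0 1.7
  endloop
 endfacet
 facet normal 0.347 -0.680 -0.646
  outer loop
   vertex 2.7 2.0 2.0
   vertex 4.1 3.0 1.7
   vertex 4.5 1.4 3.6
  endloop
 endfacet
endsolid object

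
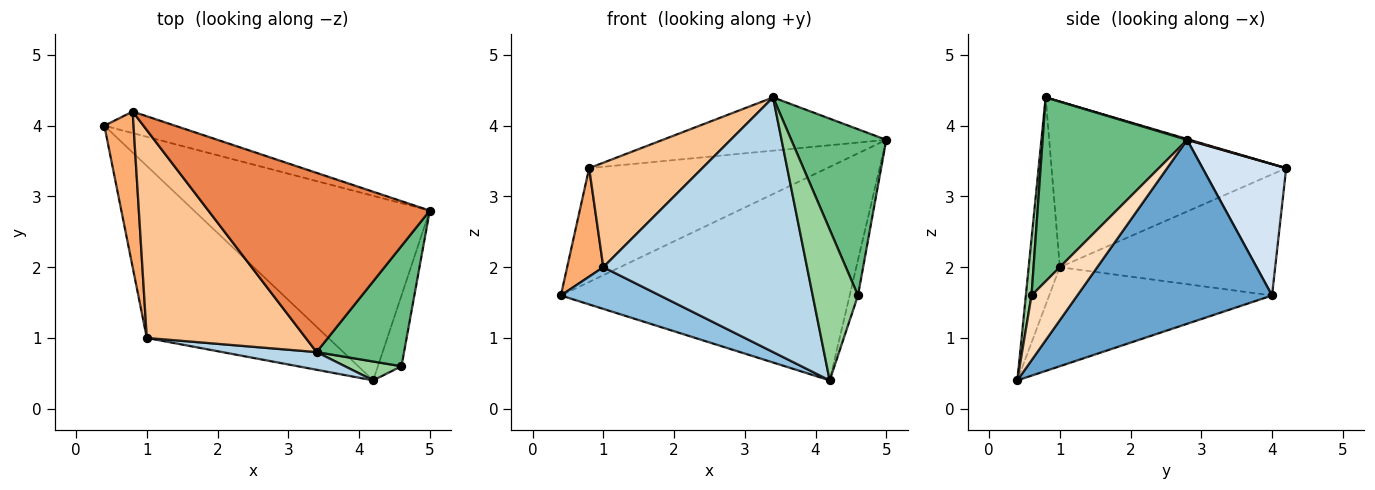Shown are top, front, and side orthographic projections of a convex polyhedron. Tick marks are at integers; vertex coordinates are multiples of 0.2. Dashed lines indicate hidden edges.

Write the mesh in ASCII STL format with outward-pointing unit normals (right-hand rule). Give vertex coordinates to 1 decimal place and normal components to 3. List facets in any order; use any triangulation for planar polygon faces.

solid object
 facet normal 0.454 0.674 -0.583
  outer loop
   vertex 4.2 0.4 0.4
   vertex 0.4 4.0 1.6
   vertex 5.0 2.8 3.8
  endloop
 endfacet
 facet normal -0.468 -0.208 -0.859
  outer loop
   vertex 1.0 1.0 2.0
   vertex 0.4 4.0 1.6
   vertex 4.2 0.4 0.4
  endloop
 endfacet
 facet normal -0.151 -0.986 0.068
  outer loop
   vertex 1.0 1.0 2.0
   vertex 4.2 0.4 0.4
   vertex 3.4 0.8 4.4
  endloop
 endfacet
 facet normal 0.326 0.929 -0.176
  outer loop
   vertex 0.8 4.2 3.4
   vertex 5.0 2.8 3.8
   vertex 0.4 4.0 1.6
  endloop
 endfacet
 facet normal 0.004 0.285 0.959
  outer loop
   vertex 0.8 4.2 3.4
   vertex 3.4 0.8 4.4
   vertex 5.0 2.8 3.8
  endloop
 endfacet
 facet normal -0.959 -0.161 0.231
  outer loop
   vertex 0.8 4.2 3.4
   vertex 0.4 4.0 1.6
   vertex 1.0 1.0 2.0
  endloop
 endfacet
 facet normal -0.681 -0.329 0.654
  outer loop
   vertex 0.8 4.2 3.4
   vertex 1.0 1.0 2.0
   vertex 3.4 0.8 4.4
  endloop
 endfacet
 facet normal 0.926 0.168 -0.337
  outer loop
   vertex 4.6 0.6 1.6
   vertex 4.2 0.4 0.4
   vertex 5.0 2.8 3.8
  endloop
 endfacet
 facet normal 0.777 -0.510 0.369
  outer loop
   vertex 4.6 0.6 1.6
   vertex 5.0 2.8 3.8
   vertex 3.4 0.8 4.4
  endloop
 endfacet
 facet normal 0.123 -0.985 0.123
  outer loop
   vertex 4.6 0.6 1.6
   vertex 3.4 0.8 4.4
   vertex 4.2 0.4 0.4
  endloop
 endfacet
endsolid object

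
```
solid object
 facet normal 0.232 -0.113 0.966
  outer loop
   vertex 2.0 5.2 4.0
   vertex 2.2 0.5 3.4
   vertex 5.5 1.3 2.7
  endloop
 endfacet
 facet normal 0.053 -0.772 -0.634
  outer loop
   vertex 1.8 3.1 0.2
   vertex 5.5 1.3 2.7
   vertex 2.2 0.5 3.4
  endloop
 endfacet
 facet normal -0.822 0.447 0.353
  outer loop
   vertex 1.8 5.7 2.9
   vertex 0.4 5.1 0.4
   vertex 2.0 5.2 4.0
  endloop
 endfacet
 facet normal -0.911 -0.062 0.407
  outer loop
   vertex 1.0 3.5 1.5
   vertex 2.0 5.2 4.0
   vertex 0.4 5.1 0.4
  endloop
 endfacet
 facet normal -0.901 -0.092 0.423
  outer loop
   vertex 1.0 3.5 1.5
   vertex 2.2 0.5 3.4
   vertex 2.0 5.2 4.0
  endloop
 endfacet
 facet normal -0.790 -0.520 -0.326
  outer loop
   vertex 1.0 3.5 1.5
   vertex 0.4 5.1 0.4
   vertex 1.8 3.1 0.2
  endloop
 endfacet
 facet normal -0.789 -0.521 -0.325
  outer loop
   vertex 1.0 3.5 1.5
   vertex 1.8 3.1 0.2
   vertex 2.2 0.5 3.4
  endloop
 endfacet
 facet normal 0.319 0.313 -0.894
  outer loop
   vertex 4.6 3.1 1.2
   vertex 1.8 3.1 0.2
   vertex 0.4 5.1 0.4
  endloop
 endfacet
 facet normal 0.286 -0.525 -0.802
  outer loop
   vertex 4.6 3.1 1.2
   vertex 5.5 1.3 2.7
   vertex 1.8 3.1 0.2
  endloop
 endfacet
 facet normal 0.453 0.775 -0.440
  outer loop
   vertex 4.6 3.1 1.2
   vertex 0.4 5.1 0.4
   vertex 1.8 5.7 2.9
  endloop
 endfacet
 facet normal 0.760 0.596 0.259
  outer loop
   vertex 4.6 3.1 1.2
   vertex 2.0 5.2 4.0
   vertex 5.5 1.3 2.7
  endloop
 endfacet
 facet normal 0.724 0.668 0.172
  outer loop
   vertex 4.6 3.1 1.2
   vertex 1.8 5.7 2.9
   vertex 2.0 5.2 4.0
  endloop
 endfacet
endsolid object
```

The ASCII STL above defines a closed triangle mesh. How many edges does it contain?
18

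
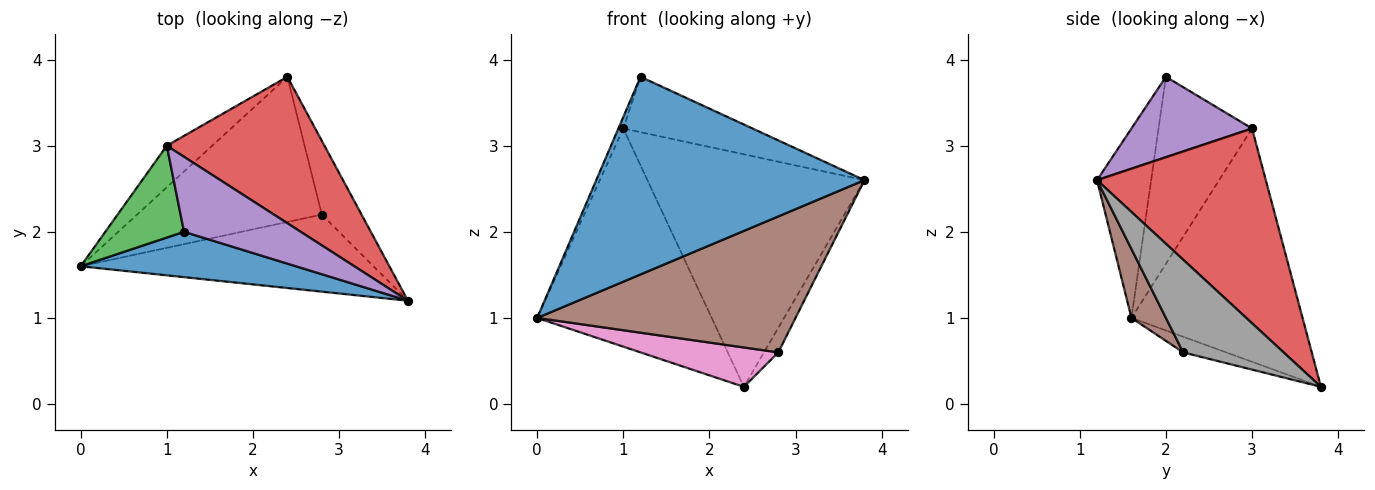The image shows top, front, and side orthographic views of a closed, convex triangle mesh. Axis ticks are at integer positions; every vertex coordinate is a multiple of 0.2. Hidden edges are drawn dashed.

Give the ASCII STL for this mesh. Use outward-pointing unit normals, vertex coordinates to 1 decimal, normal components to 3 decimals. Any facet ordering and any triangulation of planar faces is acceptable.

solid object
 facet normal -0.193 -0.956 0.219
  outer loop
   vertex 1.2 2.0 3.8
   vertex 0.0 1.6 1.0
   vertex 3.8 1.2 2.6
  endloop
 endfacet
 facet normal -0.694 0.708 -0.135
  outer loop
   vertex 1.0 3.0 3.2
   vertex 2.4 3.8 0.2
   vertex 0.0 1.6 1.0
  endloop
 endfacet
 facet normal -0.921 0.048 0.388
  outer loop
   vertex 1.0 3.0 3.2
   vertex 0.0 1.6 1.0
   vertex 1.2 2.0 3.8
  endloop
 endfacet
 facet normal 0.550 0.707 0.445
  outer loop
   vertex 1.0 3.0 3.2
   vertex 3.8 1.2 2.6
   vertex 2.4 3.8 0.2
  endloop
 endfacet
 facet normal 0.485 0.519 0.704
  outer loop
   vertex 1.0 3.0 3.2
   vertex 1.2 2.0 3.8
   vertex 3.8 1.2 2.6
  endloop
 endfacet
 facet normal 0.115 -0.864 -0.490
  outer loop
   vertex 2.8 2.2 0.6
   vertex 3.8 1.2 2.6
   vertex 0.0 1.6 1.0
  endloop
 endfacet
 facet normal -0.082 -0.261 -0.962
  outer loop
   vertex 2.8 2.2 0.6
   vertex 0.0 1.6 1.0
   vertex 2.4 3.8 0.2
  endloop
 endfacet
 facet normal 0.911 0.130 -0.391
  outer loop
   vertex 2.8 2.2 0.6
   vertex 2.4 3.8 0.2
   vertex 3.8 1.2 2.6
  endloop
 endfacet
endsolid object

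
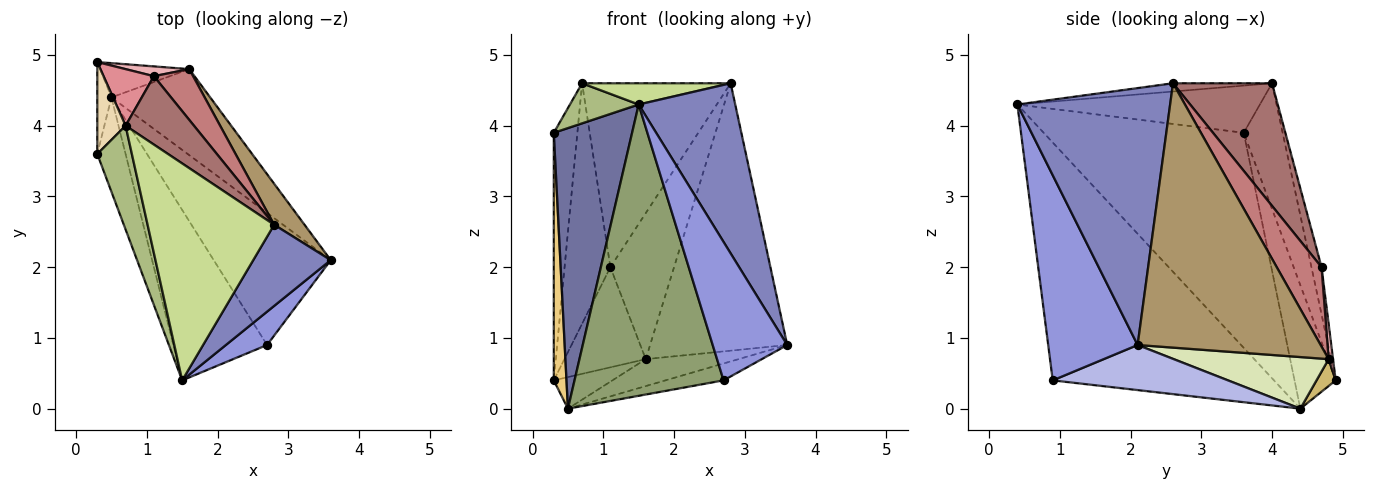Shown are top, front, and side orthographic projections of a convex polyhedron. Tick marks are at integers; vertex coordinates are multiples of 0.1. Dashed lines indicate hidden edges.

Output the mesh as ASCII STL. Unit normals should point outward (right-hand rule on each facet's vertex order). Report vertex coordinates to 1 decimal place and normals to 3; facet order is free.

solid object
 facet normal -0.924 -0.362 -0.122
  outer loop
   vertex 0.5 4.4 0.0
   vertex 1.5 0.4 4.3
   vertex 0.3 3.6 3.9
  endloop
 endfacet
 facet normal 0.819 -0.518 0.247
  outer loop
   vertex 2.8 2.6 4.6
   vertex 1.5 0.4 4.3
   vertex 3.6 2.1 0.9
  endloop
 endfacet
 facet normal 0.759 -0.633 0.152
  outer loop
   vertex 2.7 0.9 0.4
   vertex 3.6 2.1 0.9
   vertex 1.5 0.4 4.3
  endloop
 endfacet
 facet normal 0.357 0.118 -0.927
  outer loop
   vertex 2.7 0.9 0.4
   vertex 0.5 4.4 0.0
   vertex 3.6 2.1 0.9
  endloop
 endfacet
 facet normal -0.788 -0.531 -0.311
  outer loop
   vertex 2.7 0.9 0.4
   vertex 1.5 0.4 4.3
   vertex 0.5 4.4 0.0
  endloop
 endfacet
 facet normal -0.786 -0.223 0.577
  outer loop
   vertex 0.7 4.0 4.6
   vertex 0.3 3.6 3.9
   vertex 1.5 0.4 4.3
  endloop
 endfacet
 facet normal -0.065 -0.097 0.993
  outer loop
   vertex 0.7 4.0 4.6
   vertex 1.5 0.4 4.3
   vertex 2.8 2.6 4.6
  endloop
 endfacet
 facet normal 0.446 0.267 -0.854
  outer loop
   vertex 1.6 4.8 0.7
   vertex 3.6 2.1 0.9
   vertex 0.5 4.4 0.0
  endloop
 endfacet
 facet normal 0.797 0.597 0.092
  outer loop
   vertex 1.6 4.8 0.7
   vertex 2.8 2.6 4.6
   vertex 3.6 2.1 0.9
  endloop
 endfacet
 facet normal 0.217 0.661 -0.718
  outer loop
   vertex 0.3 4.9 0.4
   vertex 1.6 4.8 0.7
   vertex 0.5 4.4 0.0
  endloop
 endfacet
 facet normal -0.950 -0.293 -0.109
  outer loop
   vertex 0.3 4.9 0.4
   vertex 0.5 4.4 0.0
   vertex 0.3 3.6 3.9
  endloop
 endfacet
 facet normal -0.840 0.509 0.189
  outer loop
   vertex 0.3 4.9 0.4
   vertex 0.3 3.6 3.9
   vertex 0.7 4.0 4.6
  endloop
 endfacet
 facet normal 0.530 0.795 0.296
  outer loop
   vertex 1.1 4.7 2.0
   vertex 0.7 4.0 4.6
   vertex 2.8 2.6 4.6
  endloop
 endfacet
 facet normal 0.554 0.787 0.273
  outer loop
   vertex 1.1 4.7 2.0
   vertex 2.8 2.6 4.6
   vertex 1.6 4.8 0.7
  endloop
 endfacet
 facet normal -0.210 0.952 0.224
  outer loop
   vertex 1.1 4.7 2.0
   vertex 0.3 4.9 0.4
   vertex 0.7 4.0 4.6
  endloop
 endfacet
 facet normal 0.054 0.994 0.097
  outer loop
   vertex 1.1 4.7 2.0
   vertex 1.6 4.8 0.7
   vertex 0.3 4.9 0.4
  endloop
 endfacet
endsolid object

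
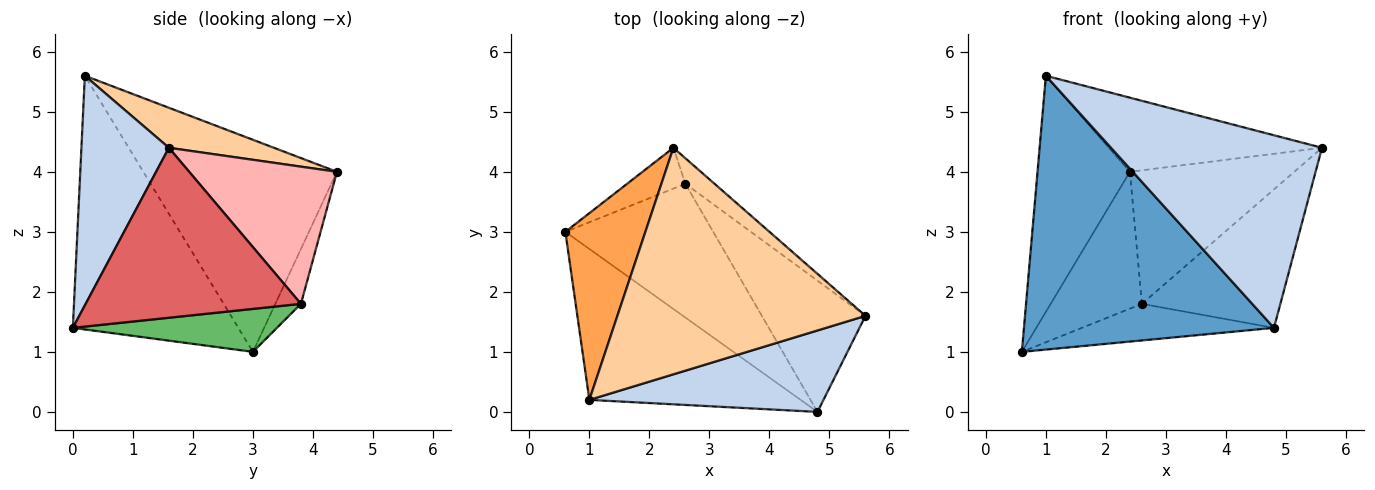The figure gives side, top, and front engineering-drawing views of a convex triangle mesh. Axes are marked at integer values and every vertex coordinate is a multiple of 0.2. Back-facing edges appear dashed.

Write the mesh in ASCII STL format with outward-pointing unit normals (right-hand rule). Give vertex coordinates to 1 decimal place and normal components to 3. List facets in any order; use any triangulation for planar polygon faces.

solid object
 facet normal -0.501 -0.758 -0.418
  outer loop
   vertex 4.8 0.0 1.4
   vertex 1.0 0.2 5.6
   vertex 0.6 3.0 1.0
  endloop
 endfacet
 facet normal 0.357 -0.860 0.364
  outer loop
   vertex 4.8 0.0 1.4
   vertex 5.6 1.6 4.4
   vertex 1.0 0.2 5.6
  endloop
 endfacet
 facet normal -0.854 0.408 0.322
  outer loop
   vertex 2.4 4.4 4.0
   vertex 0.6 3.0 1.0
   vertex 1.0 0.2 5.6
  endloop
 endfacet
 facet normal 0.152 0.307 0.939
  outer loop
   vertex 2.4 4.4 4.0
   vertex 1.0 0.2 5.6
   vertex 5.6 1.6 4.4
  endloop
 endfacet
 facet normal 0.270 0.254 -0.929
  outer loop
   vertex 2.6 3.8 1.8
   vertex 4.8 0.0 1.4
   vertex 0.6 3.0 1.0
  endloop
 endfacet
 facet normal -0.260 0.925 -0.276
  outer loop
   vertex 2.6 3.8 1.8
   vertex 0.6 3.0 1.0
   vertex 2.4 4.4 4.0
  endloop
 endfacet
 facet normal 0.748 0.481 -0.456
  outer loop
   vertex 2.6 3.8 1.8
   vertex 5.6 1.6 4.4
   vertex 4.8 0.0 1.4
  endloop
 endfacet
 facet normal 0.662 0.736 -0.141
  outer loop
   vertex 2.6 3.8 1.8
   vertex 2.4 4.4 4.0
   vertex 5.6 1.6 4.4
  endloop
 endfacet
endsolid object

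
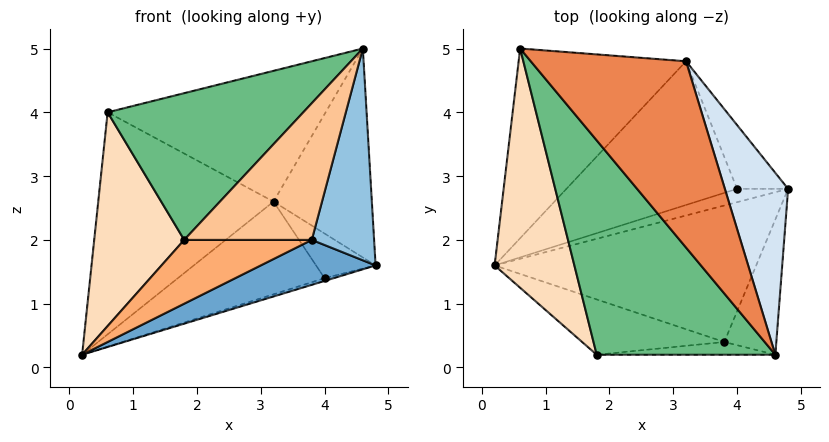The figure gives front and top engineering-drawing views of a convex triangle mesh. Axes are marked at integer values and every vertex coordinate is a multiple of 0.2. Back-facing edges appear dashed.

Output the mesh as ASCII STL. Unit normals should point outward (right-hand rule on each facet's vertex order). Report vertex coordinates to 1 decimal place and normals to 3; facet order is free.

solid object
 facet normal 0.348 -0.293 -0.891
  outer loop
   vertex 3.8 0.4 2.0
   vertex 0.2 1.6 0.2
   vertex 4.8 2.8 1.6
  endloop
 endfacet
 facet normal 0.875 -0.408 -0.261
  outer loop
   vertex 3.8 0.4 2.0
   vertex 4.8 2.8 1.6
   vertex 4.6 0.2 5.0
  endloop
 endfacet
 facet normal -0.280 0.730 -0.624
  outer loop
   vertex 3.2 4.8 2.6
   vertex 0.2 1.6 0.2
   vertex 0.6 5.0 4.0
  endloop
 endfacet
 facet normal 0.804 0.448 0.390
  outer loop
   vertex 3.2 4.8 2.6
   vertex 4.6 0.2 5.0
   vertex 4.8 2.8 1.6
  endloop
 endfacet
 facet normal 0.436 0.517 0.736
  outer loop
   vertex 3.2 4.8 2.6
   vertex 0.6 5.0 4.0
   vertex 4.6 0.2 5.0
  endloop
 endfacet
 facet normal 0.075 -0.754 -0.653
  outer loop
   vertex 1.8 0.2 2.0
   vertex 0.2 1.6 0.2
   vertex 3.8 0.4 2.0
  endloop
 endfacet
 facet normal 0.099 -0.991 -0.092
  outer loop
   vertex 1.8 0.2 2.0
   vertex 3.8 0.4 2.0
   vertex 4.6 0.2 5.0
  endloop
 endfacet
 facet normal -0.818 -0.383 0.429
  outer loop
   vertex 1.8 0.2 2.0
   vertex 0.6 5.0 4.0
   vertex 0.2 1.6 0.2
  endloop
 endfacet
 facet normal -0.662 -0.423 0.618
  outer loop
   vertex 1.8 0.2 2.0
   vertex 4.6 0.2 5.0
   vertex 0.6 5.0 4.0
  endloop
 endfacet
 facet normal 0.238 0.198 -0.951
  outer loop
   vertex 4.0 2.8 1.4
   vertex 4.8 2.8 1.6
   vertex 0.2 1.6 0.2
  endloop
 endfacet
 facet normal 0.094 0.540 -0.837
  outer loop
   vertex 4.0 2.8 1.4
   vertex 0.2 1.6 0.2
   vertex 3.2 4.8 2.6
  endloop
 endfacet
 facet normal 0.201 0.562 -0.803
  outer loop
   vertex 4.0 2.8 1.4
   vertex 3.2 4.8 2.6
   vertex 4.8 2.8 1.6
  endloop
 endfacet
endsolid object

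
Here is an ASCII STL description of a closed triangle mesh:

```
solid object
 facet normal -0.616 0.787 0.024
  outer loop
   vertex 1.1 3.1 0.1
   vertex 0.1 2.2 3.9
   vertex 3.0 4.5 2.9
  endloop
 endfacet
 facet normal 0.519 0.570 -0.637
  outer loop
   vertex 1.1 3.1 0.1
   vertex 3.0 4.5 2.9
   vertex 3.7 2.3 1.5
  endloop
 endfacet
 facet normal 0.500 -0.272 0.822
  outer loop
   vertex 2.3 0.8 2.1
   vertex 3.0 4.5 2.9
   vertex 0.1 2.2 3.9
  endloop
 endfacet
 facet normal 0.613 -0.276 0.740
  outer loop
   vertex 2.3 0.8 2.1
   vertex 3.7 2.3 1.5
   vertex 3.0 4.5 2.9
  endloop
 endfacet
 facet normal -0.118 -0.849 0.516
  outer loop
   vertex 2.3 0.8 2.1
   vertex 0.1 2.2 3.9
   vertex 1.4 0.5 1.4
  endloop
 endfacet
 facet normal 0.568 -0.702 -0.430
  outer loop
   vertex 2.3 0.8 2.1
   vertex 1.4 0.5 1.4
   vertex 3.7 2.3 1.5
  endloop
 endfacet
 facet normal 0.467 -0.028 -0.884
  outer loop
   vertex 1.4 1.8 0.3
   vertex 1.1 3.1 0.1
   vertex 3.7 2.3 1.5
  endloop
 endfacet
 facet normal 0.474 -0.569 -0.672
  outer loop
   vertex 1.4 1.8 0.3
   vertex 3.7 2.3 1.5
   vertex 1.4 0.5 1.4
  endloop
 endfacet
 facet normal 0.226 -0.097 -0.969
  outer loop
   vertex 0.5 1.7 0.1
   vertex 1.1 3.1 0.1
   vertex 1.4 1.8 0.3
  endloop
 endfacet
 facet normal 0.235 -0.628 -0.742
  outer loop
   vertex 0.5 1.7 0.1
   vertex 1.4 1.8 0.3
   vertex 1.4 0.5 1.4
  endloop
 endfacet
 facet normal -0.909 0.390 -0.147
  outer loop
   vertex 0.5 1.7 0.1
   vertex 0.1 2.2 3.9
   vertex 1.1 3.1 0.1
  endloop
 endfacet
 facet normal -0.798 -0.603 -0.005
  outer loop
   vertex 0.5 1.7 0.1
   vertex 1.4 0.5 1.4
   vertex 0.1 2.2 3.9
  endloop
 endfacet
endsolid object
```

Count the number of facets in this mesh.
12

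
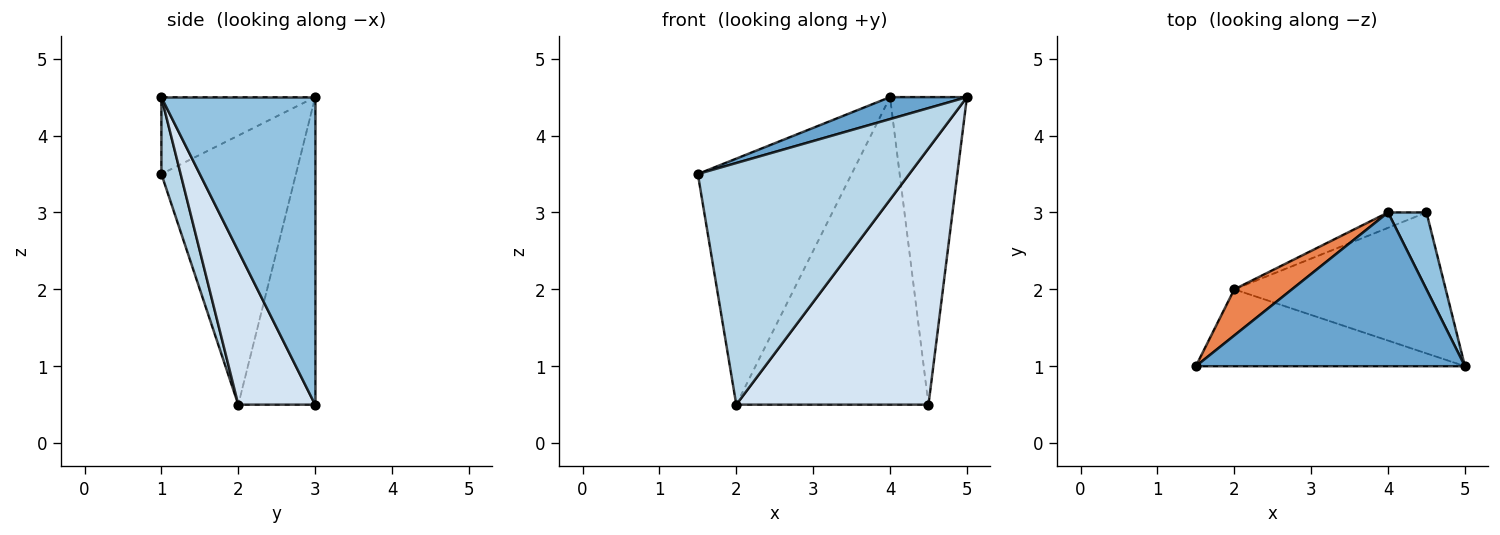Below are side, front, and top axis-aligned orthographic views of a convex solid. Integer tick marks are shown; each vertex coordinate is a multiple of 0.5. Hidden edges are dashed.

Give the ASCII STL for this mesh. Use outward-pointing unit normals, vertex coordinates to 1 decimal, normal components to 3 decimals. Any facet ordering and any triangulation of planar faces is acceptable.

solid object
 facet normal -0.272 -0.136 0.953
  outer loop
   vertex 4.0 3.0 4.5
   vertex 1.5 1.0 3.5
   vertex 5.0 1.0 4.5
  endloop
 endfacet
 facet normal 0.889 0.444 0.111
  outer loop
   vertex 4.5 3.0 0.5
   vertex 4.0 3.0 4.5
   vertex 5.0 1.0 4.5
  endloop
 endfacet
 facet normal 0.086 -0.949 -0.302
  outer loop
   vertex 2.0 2.0 0.5
   vertex 5.0 1.0 4.5
   vertex 1.5 1.0 3.5
  endloop
 endfacet
 facet normal 0.331 -0.827 -0.455
  outer loop
   vertex 2.0 2.0 0.5
   vertex 4.5 3.0 0.5
   vertex 5.0 1.0 4.5
  endloop
 endfacet
 facet normal -0.652 0.745 0.140
  outer loop
   vertex 2.0 2.0 0.5
   vertex 1.5 1.0 3.5
   vertex 4.0 3.0 4.5
  endloop
 endfacet
 facet normal -0.371 0.927 -0.046
  outer loop
   vertex 2.0 2.0 0.5
   vertex 4.0 3.0 4.5
   vertex 4.5 3.0 0.5
  endloop
 endfacet
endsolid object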